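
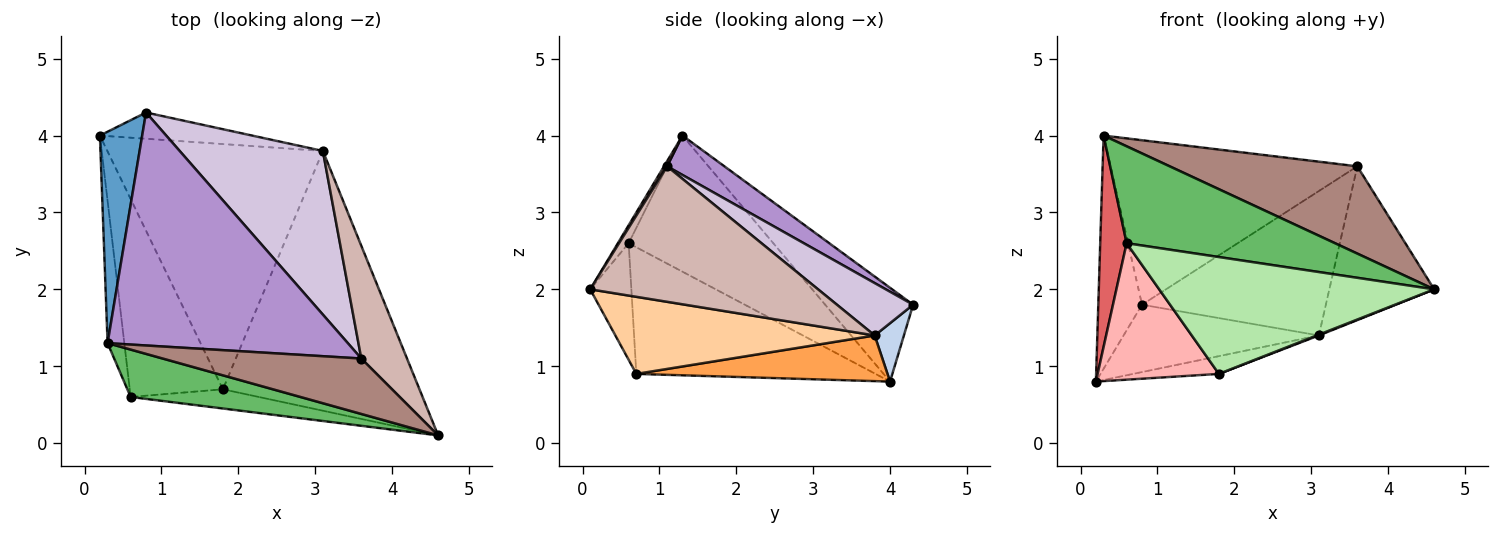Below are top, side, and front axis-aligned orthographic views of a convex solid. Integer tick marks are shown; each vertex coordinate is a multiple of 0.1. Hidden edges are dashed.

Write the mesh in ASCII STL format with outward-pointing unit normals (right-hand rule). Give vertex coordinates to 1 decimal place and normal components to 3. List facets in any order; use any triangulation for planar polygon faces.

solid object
 facet normal -0.830 0.413 0.374
  outer loop
   vertex 0.8 4.3 1.8
   vertex 0.2 4.0 0.8
   vertex 0.3 1.3 4.0
  endloop
 endfacet
 facet normal 0.138 0.923 -0.360
  outer loop
   vertex 3.1 3.8 1.4
   vertex 0.2 4.0 0.8
   vertex 0.8 4.3 1.8
  endloop
 endfacet
 facet normal 0.207 0.071 -0.976
  outer loop
   vertex 3.1 3.8 1.4
   vertex 1.8 0.7 0.9
   vertex 0.2 4.0 0.8
  endloop
 endfacet
 facet normal 0.365 -0.003 -0.931
  outer loop
   vertex 3.1 3.8 1.4
   vertex 4.6 0.1 2.0
   vertex 1.8 0.7 0.9
  endloop
 endfacet
 facet normal -0.046 -0.897 0.439
  outer loop
   vertex 0.6 0.6 2.6
   vertex 4.6 0.1 2.0
   vertex 0.3 1.3 4.0
  endloop
 endfacet
 facet normal -0.146 -0.976 -0.161
  outer loop
   vertex 0.6 0.6 2.6
   vertex 1.8 0.7 0.9
   vertex 4.6 0.1 2.0
  endloop
 endfacet
 facet normal -0.977 -0.178 -0.120
  outer loop
   vertex 0.6 0.6 2.6
   vertex 0.3 1.3 4.0
   vertex 0.2 4.0 0.8
  endloop
 endfacet
 facet normal -0.746 -0.378 -0.549
  outer loop
   vertex 0.6 0.6 2.6
   vertex 0.2 4.0 0.8
   vertex 1.8 0.7 0.9
  endloop
 endfacet
 facet normal 0.133 0.572 0.810
  outer loop
   vertex 3.6 1.1 3.6
   vertex 0.8 4.3 1.8
   vertex 0.3 1.3 4.0
  endloop
 endfacet
 facet normal 0.264 0.638 0.723
  outer loop
   vertex 3.6 1.1 3.6
   vertex 3.1 3.8 1.4
   vertex 0.8 4.3 1.8
  endloop
 endfacet
 facet normal 0.014 -0.844 0.536
  outer loop
   vertex 3.6 1.1 3.6
   vertex 0.3 1.3 4.0
   vertex 4.6 0.1 2.0
  endloop
 endfacet
 facet normal 0.869 0.400 0.293
  outer loop
   vertex 3.6 1.1 3.6
   vertex 4.6 0.1 2.0
   vertex 3.1 3.8 1.4
  endloop
 endfacet
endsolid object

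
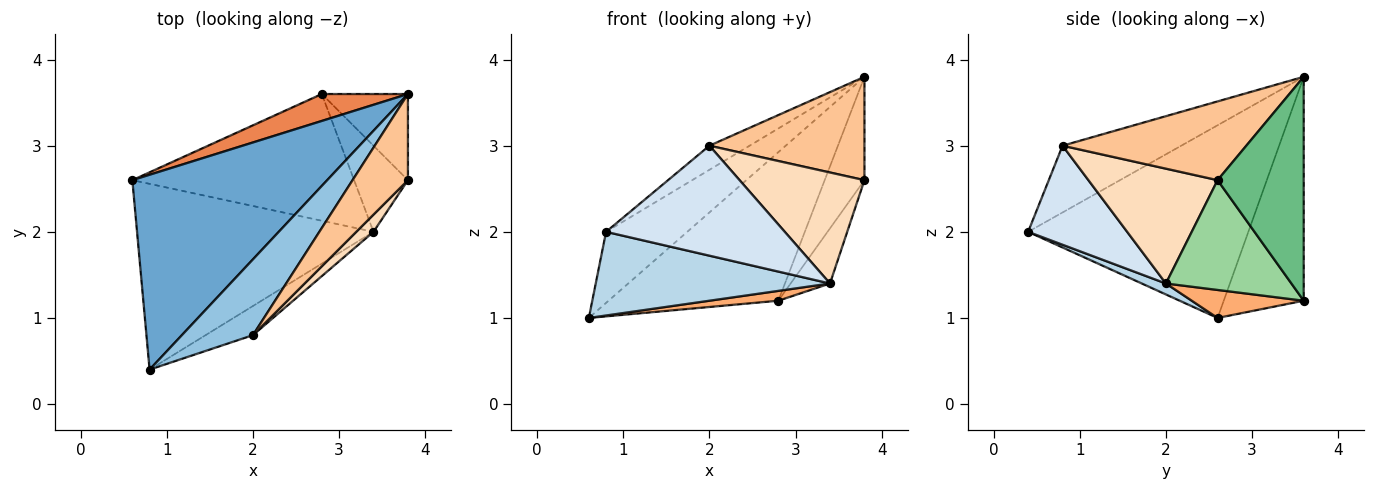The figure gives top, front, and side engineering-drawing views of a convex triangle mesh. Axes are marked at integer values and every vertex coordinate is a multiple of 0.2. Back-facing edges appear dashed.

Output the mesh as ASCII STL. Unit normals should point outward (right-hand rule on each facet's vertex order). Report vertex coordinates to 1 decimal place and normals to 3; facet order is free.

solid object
 facet normal -0.681 0.251 0.688
  outer loop
   vertex 0.8 0.4 2.0
   vertex 3.8 3.6 3.8
   vertex 0.6 2.6 1.0
  endloop
 endfacet
 facet normal -0.667 0.226 0.710
  outer loop
   vertex 2.0 0.8 3.0
   vertex 3.8 3.6 3.8
   vertex 0.8 0.4 2.0
  endloop
 endfacet
 facet normal 0.042 -0.410 -0.911
  outer loop
   vertex 3.4 2.0 1.4
   vertex 0.8 0.4 2.0
   vertex 0.6 2.6 1.0
  endloop
 endfacet
 facet normal 0.472 -0.852 -0.226
  outer loop
   vertex 3.4 2.0 1.4
   vertex 2.0 0.8 3.0
   vertex 0.8 0.4 2.0
  endloop
 endfacet
 facet normal -0.421 0.893 0.162
  outer loop
   vertex 2.8 3.6 1.2
   vertex 0.6 2.6 1.0
   vertex 3.8 3.6 3.8
  endloop
 endfacet
 facet normal 0.125 -0.077 -0.989
  outer loop
   vertex 2.8 3.6 1.2
   vertex 3.4 2.0 1.4
   vertex 0.6 2.6 1.0
  endloop
 endfacet
 facet normal 0.673 -0.568 0.473
  outer loop
   vertex 3.8 2.6 2.6
   vertex 3.8 3.6 3.8
   vertex 2.0 0.8 3.0
  endloop
 endfacet
 facet normal 0.715 -0.691 0.107
  outer loop
   vertex 3.8 2.6 2.6
   vertex 2.0 0.8 3.0
   vertex 3.4 2.0 1.4
  endloop
 endfacet
 facet normal 0.857 0.396 -0.330
  outer loop
   vertex 3.8 2.6 2.6
   vertex 2.8 3.6 1.2
   vertex 3.8 3.6 3.8
  endloop
 endfacet
 facet normal 0.864 0.271 -0.424
  outer loop
   vertex 3.8 2.6 2.6
   vertex 3.4 2.0 1.4
   vertex 2.8 3.6 1.2
  endloop
 endfacet
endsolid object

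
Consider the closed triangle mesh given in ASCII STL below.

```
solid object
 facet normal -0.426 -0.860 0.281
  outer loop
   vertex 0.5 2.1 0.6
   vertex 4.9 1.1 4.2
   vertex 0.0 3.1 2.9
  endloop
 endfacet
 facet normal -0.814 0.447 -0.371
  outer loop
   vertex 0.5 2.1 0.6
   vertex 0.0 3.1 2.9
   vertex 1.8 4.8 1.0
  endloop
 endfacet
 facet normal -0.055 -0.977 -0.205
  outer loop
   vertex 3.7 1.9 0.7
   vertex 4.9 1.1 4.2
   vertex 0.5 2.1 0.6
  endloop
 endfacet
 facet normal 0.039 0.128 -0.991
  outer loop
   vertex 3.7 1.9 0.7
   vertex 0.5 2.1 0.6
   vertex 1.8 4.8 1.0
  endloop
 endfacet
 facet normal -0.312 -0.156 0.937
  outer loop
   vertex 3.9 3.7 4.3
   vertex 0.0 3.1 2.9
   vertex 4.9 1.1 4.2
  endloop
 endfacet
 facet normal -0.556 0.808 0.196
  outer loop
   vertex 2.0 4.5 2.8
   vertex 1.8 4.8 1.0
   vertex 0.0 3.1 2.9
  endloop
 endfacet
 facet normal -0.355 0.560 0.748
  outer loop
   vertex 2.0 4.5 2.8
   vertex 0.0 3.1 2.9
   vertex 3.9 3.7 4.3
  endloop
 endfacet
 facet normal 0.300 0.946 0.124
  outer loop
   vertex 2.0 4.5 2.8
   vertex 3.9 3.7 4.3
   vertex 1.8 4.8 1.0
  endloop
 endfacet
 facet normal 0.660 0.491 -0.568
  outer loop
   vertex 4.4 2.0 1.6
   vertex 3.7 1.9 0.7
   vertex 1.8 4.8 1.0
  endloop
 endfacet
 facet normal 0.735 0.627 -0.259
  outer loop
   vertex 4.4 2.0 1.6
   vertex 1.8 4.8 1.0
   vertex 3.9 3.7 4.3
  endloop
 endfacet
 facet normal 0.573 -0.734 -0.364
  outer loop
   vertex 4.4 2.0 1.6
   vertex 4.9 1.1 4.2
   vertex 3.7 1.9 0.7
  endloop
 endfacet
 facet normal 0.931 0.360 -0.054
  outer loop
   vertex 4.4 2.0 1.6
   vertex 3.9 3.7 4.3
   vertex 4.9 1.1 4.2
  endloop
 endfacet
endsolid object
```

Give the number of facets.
12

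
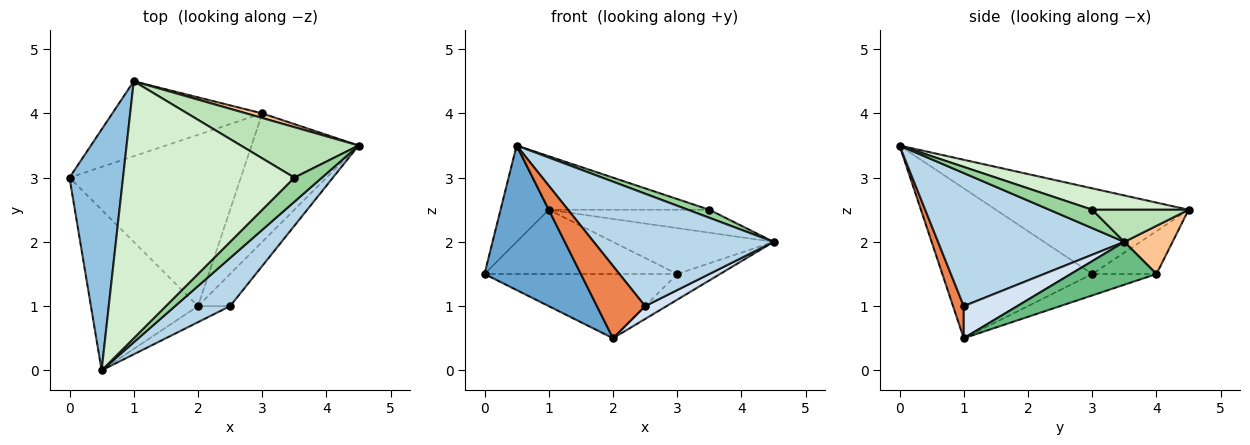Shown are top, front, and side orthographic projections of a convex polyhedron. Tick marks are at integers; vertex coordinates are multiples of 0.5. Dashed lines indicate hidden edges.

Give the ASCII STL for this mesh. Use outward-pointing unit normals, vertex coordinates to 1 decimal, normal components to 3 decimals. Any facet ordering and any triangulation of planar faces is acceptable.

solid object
 facet normal -0.721 -0.464 -0.515
  outer loop
   vertex 2.0 1.0 0.5
   vertex 0.5 0.0 3.5
   vertex 0.0 3.0 1.5
  endloop
 endfacet
 facet normal -0.830 0.207 0.518
  outer loop
   vertex 1.0 4.5 2.5
   vertex 0.0 3.0 1.5
   vertex 0.5 0.0 3.5
  endloop
 endfacet
 facet normal 0.689 -0.666 0.285
  outer loop
   vertex 2.5 1.0 1.0
   vertex 4.5 3.5 2.0
   vertex 0.5 0.0 3.5
  endloop
 endfacet
 facet normal 0.680 -0.272 -0.680
  outer loop
   vertex 2.5 1.0 1.0
   vertex 2.0 1.0 0.5
   vertex 4.5 3.5 2.0
  endloop
 endfacet
 facet normal 0.212 -0.954 -0.212
  outer loop
   vertex 2.5 1.0 1.0
   vertex 0.5 0.0 3.5
   vertex 2.0 1.0 0.5
  endloop
 endfacet
 facet normal -0.212 0.636 -0.742
  outer loop
   vertex 3.0 4.0 1.5
   vertex 0.0 3.0 1.5
   vertex 1.0 4.5 2.5
  endloop
 endfacet
 facet normal 0.286 0.953 0.095
  outer loop
   vertex 3.0 4.0 1.5
   vertex 1.0 4.5 2.5
   vertex 4.5 3.5 2.0
  endloop
 endfacet
 facet normal -0.116 0.349 -0.930
  outer loop
   vertex 3.0 4.0 1.5
   vertex 2.0 1.0 0.5
   vertex 0.0 3.0 1.5
  endloop
 endfacet
 facet normal 0.365 0.183 -0.913
  outer loop
   vertex 3.0 4.0 1.5
   vertex 4.5 3.5 2.0
   vertex 2.0 1.0 0.5
  endloop
 endfacet
 facet normal 0.535 -0.267 0.802
  outer loop
   vertex 3.5 3.0 2.5
   vertex 0.5 0.0 3.5
   vertex 4.5 3.5 2.0
  endloop
 endfacet
 facet normal 0.241 0.402 0.884
  outer loop
   vertex 3.5 3.0 2.5
   vertex 4.5 3.5 2.0
   vertex 1.0 4.5 2.5
  endloop
 endfacet
 facet normal 0.121 0.202 0.972
  outer loop
   vertex 3.5 3.0 2.5
   vertex 1.0 4.5 2.5
   vertex 0.5 0.0 3.5
  endloop
 endfacet
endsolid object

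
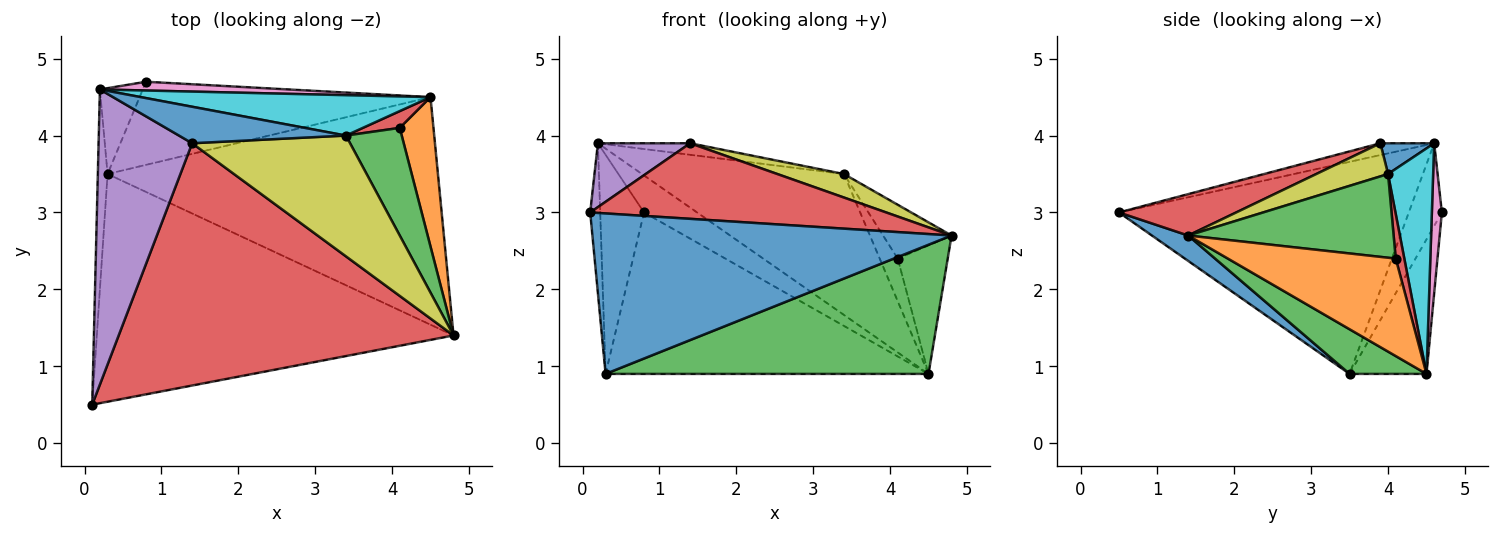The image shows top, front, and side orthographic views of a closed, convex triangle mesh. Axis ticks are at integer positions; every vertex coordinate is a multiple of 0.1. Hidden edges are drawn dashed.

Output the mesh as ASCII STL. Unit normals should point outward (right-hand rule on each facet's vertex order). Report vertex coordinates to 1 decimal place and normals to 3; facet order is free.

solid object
 facet normal 0.058 -0.575 -0.816
  outer loop
   vertex 0.3 3.5 0.9
   vertex 4.8 1.4 2.7
   vertex 0.1 0.5 3.0
  endloop
 endfacet
 facet normal -0.998 0.034 -0.046
  outer loop
   vertex 0.3 3.5 0.9
   vertex 0.1 0.5 3.0
   vertex 0.2 4.6 3.9
  endloop
 endfacet
 facet normal 0.117 -0.490 -0.864
  outer loop
   vertex 4.5 4.5 0.9
   vertex 4.8 1.4 2.7
   vertex 0.3 3.5 0.9
  endloop
 endfacet
 facet normal 0.117 -0.296 0.948
  outer loop
   vertex 1.4 3.9 3.9
   vertex 0.1 0.5 3.0
   vertex 4.8 1.4 2.7
  endloop
 endfacet
 facet normal -0.122 -0.210 0.970
  outer loop
   vertex 1.4 3.9 3.9
   vertex 0.2 4.6 3.9
   vertex 0.1 0.5 3.0
  endloop
 endfacet
 facet normal -0.575 0.762 -0.299
  outer loop
   vertex 0.8 4.7 3.0
   vertex 0.3 3.5 0.9
   vertex 0.2 4.6 3.9
  endloop
 endfacet
 facet normal 0.180 0.957 0.227
  outer loop
   vertex 0.8 4.7 3.0
   vertex 0.2 4.6 3.9
   vertex 4.5 4.5 0.9
  endloop
 endfacet
 facet normal -0.207 0.870 -0.448
  outer loop
   vertex 0.8 4.7 3.0
   vertex 4.5 4.5 0.9
   vertex 0.3 3.5 0.9
  endloop
 endfacet
 facet normal 0.202 -0.187 0.961
  outer loop
   vertex 3.4 4.0 3.5
   vertex 1.4 3.9 3.9
   vertex 4.8 1.4 2.7
  endloop
 endfacet
 facet normal 0.210 0.940 0.270
  outer loop
   vertex 3.4 4.0 3.5
   vertex 4.5 4.5 0.9
   vertex 0.2 4.6 3.9
  endloop
 endfacet
 facet normal 0.173 0.297 0.939
  outer loop
   vertex 3.4 4.0 3.5
   vertex 0.2 4.6 3.9
   vertex 1.4 3.9 3.9
  endloop
 endfacet
 facet normal 0.910 0.271 0.315
  outer loop
   vertex 4.1 4.1 2.4
   vertex 4.8 1.4 2.7
   vertex 4.5 4.5 0.9
  endloop
 endfacet
 facet normal 0.802 0.267 0.535
  outer loop
   vertex 4.1 4.1 2.4
   vertex 3.4 4.0 3.5
   vertex 4.8 1.4 2.7
  endloop
 endfacet
 facet normal 0.405 0.851 0.335
  outer loop
   vertex 4.1 4.1 2.4
   vertex 4.5 4.5 0.9
   vertex 3.4 4.0 3.5
  endloop
 endfacet
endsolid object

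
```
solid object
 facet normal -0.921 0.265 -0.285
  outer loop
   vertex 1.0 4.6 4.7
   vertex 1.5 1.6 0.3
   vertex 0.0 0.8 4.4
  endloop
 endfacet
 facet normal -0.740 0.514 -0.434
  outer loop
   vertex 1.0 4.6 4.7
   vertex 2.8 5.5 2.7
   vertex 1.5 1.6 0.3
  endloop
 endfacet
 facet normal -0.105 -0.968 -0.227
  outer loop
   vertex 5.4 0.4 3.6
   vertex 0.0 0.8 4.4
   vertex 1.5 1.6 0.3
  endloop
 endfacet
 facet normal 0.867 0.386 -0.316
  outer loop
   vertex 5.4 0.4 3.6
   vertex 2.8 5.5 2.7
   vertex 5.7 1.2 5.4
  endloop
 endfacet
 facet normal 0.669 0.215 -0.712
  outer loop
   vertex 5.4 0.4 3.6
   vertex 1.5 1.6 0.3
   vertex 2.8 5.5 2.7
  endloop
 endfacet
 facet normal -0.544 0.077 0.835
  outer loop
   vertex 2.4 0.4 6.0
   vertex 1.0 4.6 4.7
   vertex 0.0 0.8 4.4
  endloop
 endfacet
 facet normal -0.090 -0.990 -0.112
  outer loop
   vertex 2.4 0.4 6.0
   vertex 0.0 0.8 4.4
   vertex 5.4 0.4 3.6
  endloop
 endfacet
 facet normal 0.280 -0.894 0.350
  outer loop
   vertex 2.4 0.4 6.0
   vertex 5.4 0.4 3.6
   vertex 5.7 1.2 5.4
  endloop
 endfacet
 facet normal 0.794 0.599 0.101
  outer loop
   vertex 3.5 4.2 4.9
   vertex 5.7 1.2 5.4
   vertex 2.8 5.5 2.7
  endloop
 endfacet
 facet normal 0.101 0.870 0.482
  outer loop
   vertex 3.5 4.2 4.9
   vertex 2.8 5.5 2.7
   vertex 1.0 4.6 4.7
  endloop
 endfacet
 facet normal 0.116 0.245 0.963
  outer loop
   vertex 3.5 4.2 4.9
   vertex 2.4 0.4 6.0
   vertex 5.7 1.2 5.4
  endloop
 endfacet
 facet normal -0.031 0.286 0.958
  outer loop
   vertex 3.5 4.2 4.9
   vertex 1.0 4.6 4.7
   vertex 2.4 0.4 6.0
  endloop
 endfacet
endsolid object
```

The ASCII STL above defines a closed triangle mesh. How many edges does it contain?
18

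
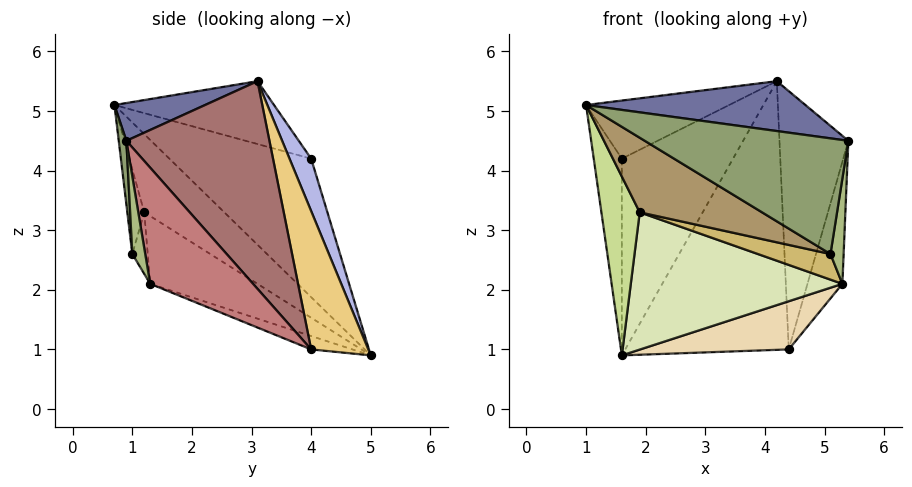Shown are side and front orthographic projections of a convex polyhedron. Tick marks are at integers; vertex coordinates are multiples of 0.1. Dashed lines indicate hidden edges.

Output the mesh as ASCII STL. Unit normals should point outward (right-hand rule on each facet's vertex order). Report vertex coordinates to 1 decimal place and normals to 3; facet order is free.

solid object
 facet normal 0.142 -0.344 0.928
  outer loop
   vertex 4.2 3.1 5.5
   vertex 1.0 0.7 5.1
   vertex 5.4 0.9 4.5
  endloop
 endfacet
 facet normal -0.979 0.194 0.059
  outer loop
   vertex 1.6 4.0 4.2
   vertex 1.6 5.0 0.9
   vertex 1.0 0.7 5.1
  endloop
 endfacet
 facet normal -0.340 0.304 0.890
  outer loop
   vertex 1.6 4.0 4.2
   vertex 1.0 0.7 5.1
   vertex 4.2 3.1 5.5
  endloop
 endfacet
 facet normal 0.183 0.941 0.285
  outer loop
   vertex 1.6 4.0 4.2
   vertex 4.2 3.1 5.5
   vertex 1.6 5.0 0.9
  endloop
 endfacet
 facet normal 0.037 -0.998 -0.058
  outer loop
   vertex 5.1 1.0 2.6
   vertex 5.4 0.9 4.5
   vertex 1.0 0.7 5.1
  endloop
 endfacet
 facet normal 0.693 -0.706 -0.147
  outer loop
   vertex 5.1 1.0 2.6
   vertex 5.3 1.3 2.1
   vertex 5.4 0.9 4.5
  endloop
 endfacet
 facet normal -0.783 -0.375 -0.496
  outer loop
   vertex 1.9 1.2 3.3
   vertex 1.0 0.7 5.1
   vertex 1.6 5.0 0.9
  endloop
 endfacet
 facet normal -0.268 -0.529 -0.805
  outer loop
   vertex 1.9 1.2 3.3
   vertex 1.6 5.0 0.9
   vertex 5.3 1.3 2.1
  endloop
 endfacet
 facet normal -0.130 -0.937 -0.325
  outer loop
   vertex 1.9 1.2 3.3
   vertex 5.1 1.0 2.6
   vertex 1.0 0.7 5.1
  endloop
 endfacet
 facet normal -0.173 -0.813 -0.557
  outer loop
   vertex 1.9 1.2 3.3
   vertex 5.3 1.3 2.1
   vertex 5.1 1.0 2.6
  endloop
 endfacet
 facet normal 0.323 0.925 0.199
  outer loop
   vertex 4.4 4.0 1.0
   vertex 1.6 5.0 0.9
   vertex 4.2 3.1 5.5
  endloop
 endfacet
 facet normal -0.113 -0.407 -0.906
  outer loop
   vertex 4.4 4.0 1.0
   vertex 5.3 1.3 2.1
   vertex 1.6 5.0 0.9
  endloop
 endfacet
 facet normal 0.894 0.430 0.126
  outer loop
   vertex 4.4 4.0 1.0
   vertex 4.2 3.1 5.5
   vertex 5.4 0.9 4.5
  endloop
 endfacet
 facet normal 0.947 0.321 0.014
  outer loop
   vertex 4.4 4.0 1.0
   vertex 5.4 0.9 4.5
   vertex 5.3 1.3 2.1
  endloop
 endfacet
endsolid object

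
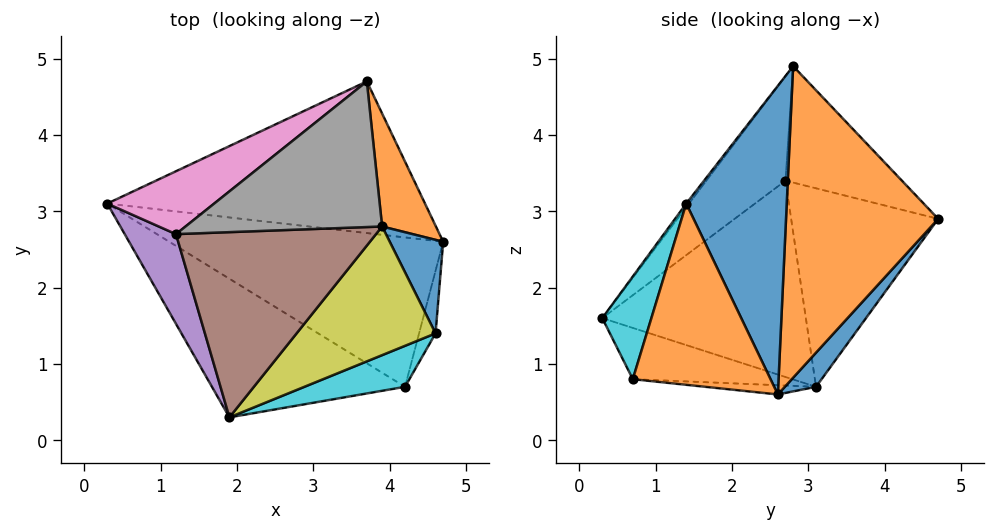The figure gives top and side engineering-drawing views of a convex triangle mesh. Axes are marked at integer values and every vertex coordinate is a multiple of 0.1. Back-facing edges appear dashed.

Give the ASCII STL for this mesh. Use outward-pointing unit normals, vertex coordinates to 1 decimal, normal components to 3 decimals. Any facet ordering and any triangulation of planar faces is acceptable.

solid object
 facet normal 0.071 0.752 -0.656
  outer loop
   vertex 3.7 4.7 2.9
   vertex 4.7 2.6 0.6
   vertex 0.3 3.1 0.7
  endloop
 endfacet
 facet normal 0.948 0.272 0.164
  outer loop
   vertex 3.7 4.7 2.9
   vertex 3.9 2.8 4.9
   vertex 4.7 2.6 0.6
  endloop
 endfacet
 facet normal -0.034 -0.096 -0.995
  outer loop
   vertex 4.2 0.7 0.8
   vertex 0.3 3.1 0.7
   vertex 4.7 2.6 0.6
  endloop
 endfacet
 facet normal -0.233 -0.416 -0.879
  outer loop
   vertex 4.2 0.7 0.8
   vertex 1.9 0.3 1.6
   vertex 0.3 3.1 0.7
  endloop
 endfacet
 facet normal -0.875 -0.427 0.228
  outer loop
   vertex 1.2 2.7 3.4
   vertex 0.3 3.1 0.7
   vertex 1.9 0.3 1.6
  endloop
 endfacet
 facet normal -0.361 -0.625 0.692
  outer loop
   vertex 1.2 2.7 3.4
   vertex 1.9 0.3 1.6
   vertex 3.9 2.8 4.9
  endloop
 endfacet
 facet normal -0.558 0.773 0.301
  outer loop
   vertex 1.2 2.7 3.4
   vertex 3.7 4.7 2.9
   vertex 0.3 3.1 0.7
  endloop
 endfacet
 facet normal -0.388 0.649 0.655
  outer loop
   vertex 1.2 2.7 3.4
   vertex 3.9 2.8 4.9
   vertex 3.7 4.7 2.9
  endloop
 endfacet
 facet normal -0.016 -0.792 0.610
  outer loop
   vertex 4.6 1.4 3.1
   vertex 3.9 2.8 4.9
   vertex 1.9 0.3 1.6
  endloop
 endfacet
 facet normal 0.247 -0.938 0.242
  outer loop
   vertex 4.6 1.4 3.1
   vertex 1.9 0.3 1.6
   vertex 4.2 0.7 0.8
  endloop
 endfacet
 facet normal 0.950 0.264 0.165
  outer loop
   vertex 4.6 1.4 3.1
   vertex 4.7 2.6 0.6
   vertex 3.9 2.8 4.9
  endloop
 endfacet
 facet normal 0.961 -0.262 -0.087
  outer loop
   vertex 4.6 1.4 3.1
   vertex 4.2 0.7 0.8
   vertex 4.7 2.6 0.6
  endloop
 endfacet
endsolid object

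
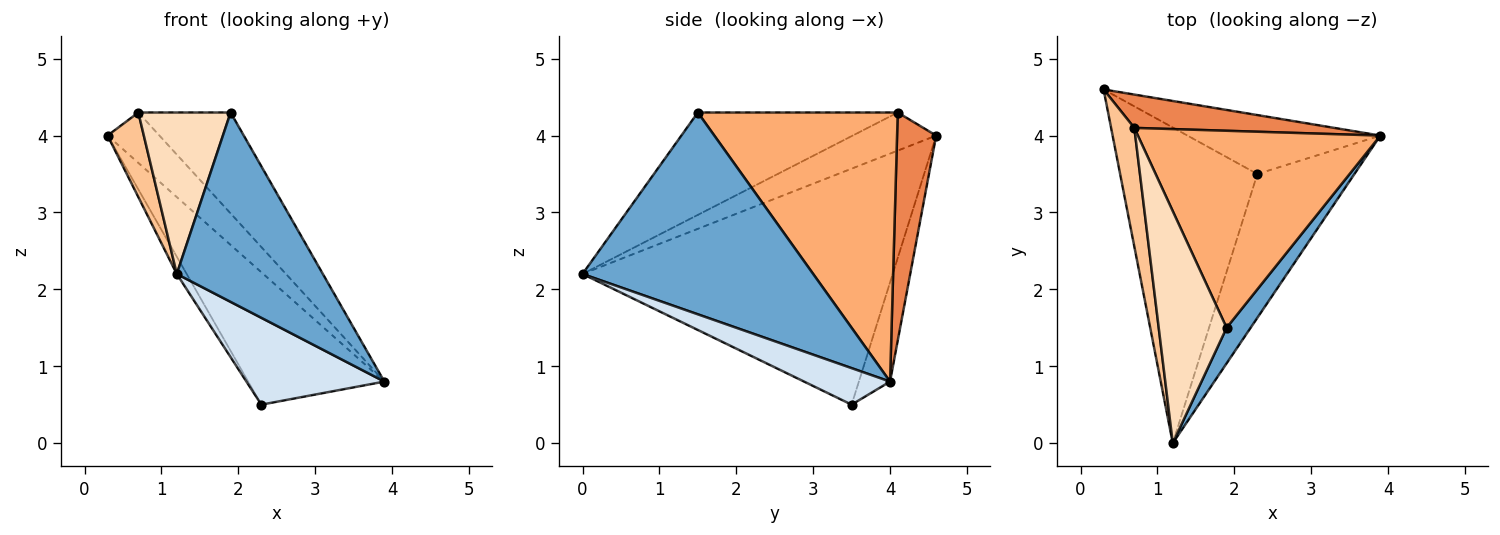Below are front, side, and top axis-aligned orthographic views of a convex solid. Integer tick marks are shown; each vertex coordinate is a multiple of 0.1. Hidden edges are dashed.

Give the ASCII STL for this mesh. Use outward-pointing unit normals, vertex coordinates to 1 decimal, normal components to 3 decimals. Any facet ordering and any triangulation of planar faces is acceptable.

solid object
 facet normal 0.841 -0.532 0.100
  outer loop
   vertex 1.9 1.5 4.3
   vertex 1.2 0.0 2.2
   vertex 3.9 4.0 0.8
  endloop
 endfacet
 facet normal -0.205 0.894 -0.398
  outer loop
   vertex 2.3 3.5 0.5
   vertex 0.3 4.6 4.0
   vertex 3.9 4.0 0.8
  endloop
 endfacet
 facet normal -0.864 0.028 -0.502
  outer loop
   vertex 2.3 3.5 0.5
   vertex 1.2 0.0 2.2
   vertex 0.3 4.6 4.0
  endloop
 endfacet
 facet normal 0.307 -0.492 -0.815
  outer loop
   vertex 2.3 3.5 0.5
   vertex 3.9 4.0 0.8
   vertex 1.2 0.0 2.2
  endloop
 endfacet
 facet normal 0.533 0.706 0.467
  outer loop
   vertex 0.7 4.1 4.3
   vertex 3.9 4.0 0.8
   vertex 0.3 4.6 4.0
  endloop
 endfacet
 facet normal 0.703 0.324 0.633
  outer loop
   vertex 0.7 4.1 4.3
   vertex 1.9 1.5 4.3
   vertex 3.9 4.0 0.8
  endloop
 endfacet
 facet normal -0.801 -0.348 0.488
  outer loop
   vertex 0.7 4.1 4.3
   vertex 0.3 4.6 4.0
   vertex 1.2 0.0 2.2
  endloop
 endfacet
 facet normal -0.778 -0.359 0.516
  outer loop
   vertex 0.7 4.1 4.3
   vertex 1.2 0.0 2.2
   vertex 1.9 1.5 4.3
  endloop
 endfacet
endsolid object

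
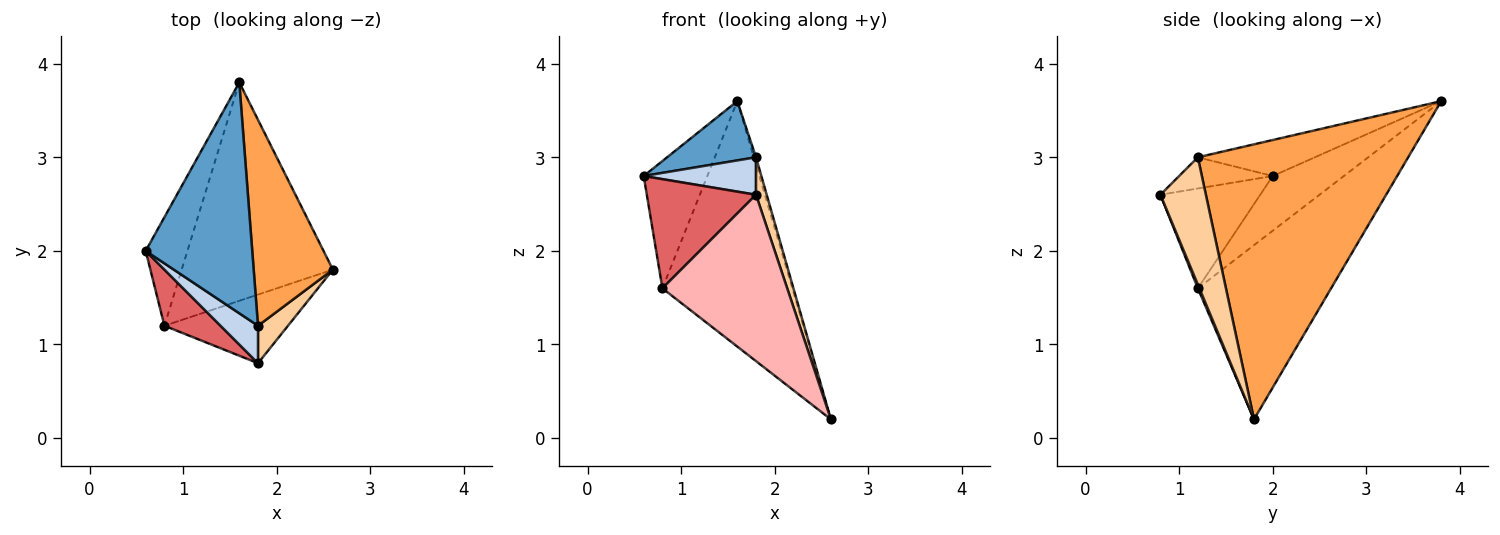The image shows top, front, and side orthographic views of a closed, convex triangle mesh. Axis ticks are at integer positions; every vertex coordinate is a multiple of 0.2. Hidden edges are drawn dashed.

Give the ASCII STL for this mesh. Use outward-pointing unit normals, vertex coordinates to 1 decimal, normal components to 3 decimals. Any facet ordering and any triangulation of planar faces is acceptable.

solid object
 facet normal -0.311 -0.236 0.921
  outer loop
   vertex 1.8 1.2 3.0
   vertex 1.6 3.8 3.6
   vertex 0.6 2.0 2.8
  endloop
 endfacet
 facet normal -0.508 -0.609 0.609
  outer loop
   vertex 1.8 1.2 3.0
   vertex 0.6 2.0 2.8
   vertex 1.8 0.8 2.6
  endloop
 endfacet
 facet normal 0.961 0.010 0.277
  outer loop
   vertex 1.8 1.2 3.0
   vertex 2.6 1.8 0.2
   vertex 1.6 3.8 3.6
  endloop
 endfacet
 facet normal 0.949 -0.223 0.223
  outer loop
   vertex 1.8 1.2 3.0
   vertex 1.8 0.8 2.6
   vertex 2.6 1.8 0.2
  endloop
 endfacet
 facet normal -0.648 0.580 -0.494
  outer loop
   vertex 0.8 1.2 1.6
   vertex 0.6 2.0 2.8
   vertex 1.6 3.8 3.6
  endloop
 endfacet
 facet normal -0.608 0.593 -0.528
  outer loop
   vertex 0.8 1.2 1.6
   vertex 1.6 3.8 3.6
   vertex 2.6 1.8 0.2
  endloop
 endfacet
 facet normal -0.631 -0.690 0.355
  outer loop
   vertex 0.8 1.2 1.6
   vertex 1.8 0.8 2.6
   vertex 0.6 2.0 2.8
  endloop
 endfacet
 facet normal 0.012 -0.924 -0.381
  outer loop
   vertex 0.8 1.2 1.6
   vertex 2.6 1.8 0.2
   vertex 1.8 0.8 2.6
  endloop
 endfacet
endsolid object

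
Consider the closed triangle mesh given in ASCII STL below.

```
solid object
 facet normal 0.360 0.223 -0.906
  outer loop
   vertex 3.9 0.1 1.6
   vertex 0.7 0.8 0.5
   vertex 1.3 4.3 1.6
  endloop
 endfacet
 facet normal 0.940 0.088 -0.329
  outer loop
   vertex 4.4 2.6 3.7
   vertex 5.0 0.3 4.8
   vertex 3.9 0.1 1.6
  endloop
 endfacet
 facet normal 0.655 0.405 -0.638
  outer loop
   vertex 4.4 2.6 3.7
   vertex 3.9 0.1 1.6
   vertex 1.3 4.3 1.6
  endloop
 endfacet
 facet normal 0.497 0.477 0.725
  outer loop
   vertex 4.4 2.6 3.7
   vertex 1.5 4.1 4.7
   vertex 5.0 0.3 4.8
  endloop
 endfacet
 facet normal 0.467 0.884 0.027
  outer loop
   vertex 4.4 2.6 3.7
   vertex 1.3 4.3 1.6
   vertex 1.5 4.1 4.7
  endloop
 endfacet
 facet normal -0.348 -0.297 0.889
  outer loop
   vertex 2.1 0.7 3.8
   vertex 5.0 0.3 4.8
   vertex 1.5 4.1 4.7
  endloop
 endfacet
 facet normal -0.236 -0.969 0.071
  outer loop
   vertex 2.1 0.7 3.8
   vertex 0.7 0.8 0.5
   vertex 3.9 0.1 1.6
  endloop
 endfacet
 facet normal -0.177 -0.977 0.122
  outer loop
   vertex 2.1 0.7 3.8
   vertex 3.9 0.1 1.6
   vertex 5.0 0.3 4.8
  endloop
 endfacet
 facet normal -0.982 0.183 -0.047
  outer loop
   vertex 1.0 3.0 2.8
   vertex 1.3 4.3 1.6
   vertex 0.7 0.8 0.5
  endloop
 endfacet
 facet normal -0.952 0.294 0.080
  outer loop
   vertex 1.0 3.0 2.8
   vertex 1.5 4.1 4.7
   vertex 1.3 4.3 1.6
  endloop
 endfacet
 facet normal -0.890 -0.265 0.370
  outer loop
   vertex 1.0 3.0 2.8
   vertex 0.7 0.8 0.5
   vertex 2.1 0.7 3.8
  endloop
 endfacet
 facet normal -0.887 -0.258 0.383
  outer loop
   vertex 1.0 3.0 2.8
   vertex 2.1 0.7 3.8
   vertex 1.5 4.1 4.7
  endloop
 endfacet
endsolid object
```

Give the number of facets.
12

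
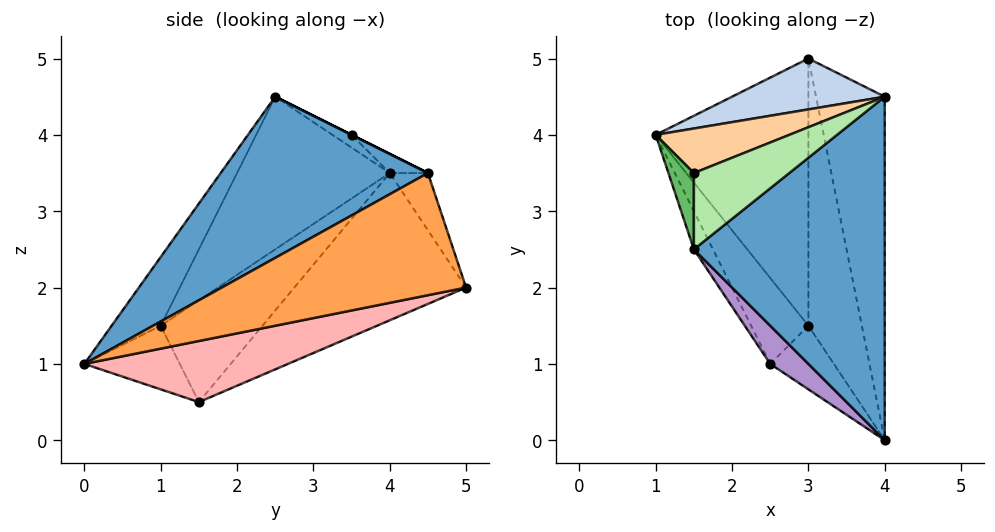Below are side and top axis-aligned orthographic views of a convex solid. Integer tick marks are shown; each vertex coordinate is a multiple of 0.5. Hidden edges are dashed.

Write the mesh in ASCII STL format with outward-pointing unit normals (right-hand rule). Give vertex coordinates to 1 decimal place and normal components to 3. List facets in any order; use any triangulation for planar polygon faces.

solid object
 facet normal 0.594 -0.391 0.703
  outer loop
   vertex 1.5 2.5 4.5
   vertex 4.0 0.0 1.0
   vertex 4.0 4.5 3.5
  endloop
 endfacet
 facet normal -0.151 0.903 0.402
  outer loop
   vertex 3.0 5.0 2.0
   vertex 1.0 4.0 3.5
   vertex 4.0 4.5 3.5
  endloop
 endfacet
 facet normal 0.841 0.263 -0.473
  outer loop
   vertex 3.0 5.0 2.0
   vertex 4.0 4.5 3.5
   vertex 4.0 0.0 1.0
  endloop
 endfacet
 facet normal -0.108 0.647 0.755
  outer loop
   vertex 1.5 3.5 4.0
   vertex 4.0 4.5 3.5
   vertex 1.0 4.0 3.5
  endloop
 endfacet
 facet normal -0.408 0.408 0.816
  outer loop
   vertex 1.5 3.5 4.0
   vertex 1.0 4.0 3.5
   vertex 1.5 2.5 4.5
  endloop
 endfacet
 facet normal 0.000 0.447 0.894
  outer loop
   vertex 1.5 3.5 4.0
   vertex 1.5 2.5 4.5
   vertex 4.0 4.5 3.5
  endloop
 endfacet
 facet normal -0.663 0.295 -0.688
  outer loop
   vertex 3.0 1.5 0.5
   vertex 1.0 4.0 3.5
   vertex 3.0 5.0 2.0
  endloop
 endfacet
 facet normal 0.724 0.272 -0.634
  outer loop
   vertex 3.0 1.5 0.5
   vertex 3.0 5.0 2.0
   vertex 4.0 0.0 1.0
  endloop
 endfacet
 facet normal -0.473 -0.841 0.263
  outer loop
   vertex 2.5 1.0 1.5
   vertex 4.0 0.0 1.0
   vertex 1.5 2.5 4.5
  endloop
 endfacet
 facet normal -0.577 -0.577 -0.577
  outer loop
   vertex 2.5 1.0 1.5
   vertex 3.0 1.5 0.5
   vertex 4.0 0.0 1.0
  endloop
 endfacet
 facet normal -0.917 -0.382 -0.115
  outer loop
   vertex 2.5 1.0 1.5
   vertex 1.5 2.5 4.5
   vertex 1.0 4.0 3.5
  endloop
 endfacet
 facet normal -0.866 -0.108 -0.487
  outer loop
   vertex 2.5 1.0 1.5
   vertex 1.0 4.0 3.5
   vertex 3.0 1.5 0.5
  endloop
 endfacet
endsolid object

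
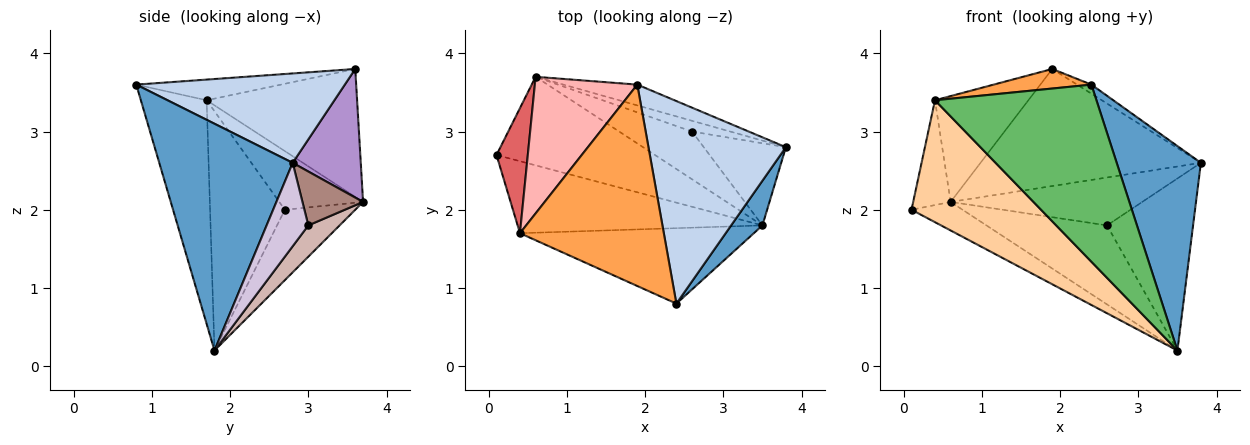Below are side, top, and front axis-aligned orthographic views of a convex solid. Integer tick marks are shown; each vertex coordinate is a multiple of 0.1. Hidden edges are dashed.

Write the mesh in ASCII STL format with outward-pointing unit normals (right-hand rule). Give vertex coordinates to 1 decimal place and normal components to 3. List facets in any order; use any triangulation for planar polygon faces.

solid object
 facet normal 0.840 -0.530 0.116
  outer loop
   vertex 3.5 1.8 0.2
   vertex 3.8 2.8 2.6
   vertex 2.4 0.8 3.6
  endloop
 endfacet
 facet normal 0.545 0.037 0.838
  outer loop
   vertex 1.9 3.6 3.8
   vertex 2.4 0.8 3.6
   vertex 3.8 2.8 2.6
  endloop
 endfacet
 facet normal -0.142 -0.096 0.985
  outer loop
   vertex 0.4 1.7 3.4
   vertex 2.4 0.8 3.6
   vertex 1.9 3.6 3.8
  endloop
 endfacet
 facet normal -0.445 -0.771 -0.455
  outer loop
   vertex 0.4 1.7 3.4
   vertex 0.1 2.7 2.0
   vertex 3.5 1.8 0.2
  endloop
 endfacet
 facet normal -0.351 -0.861 -0.367
  outer loop
   vertex 0.4 1.7 3.4
   vertex 3.5 1.8 0.2
   vertex 2.4 0.8 3.6
  endloop
 endfacet
 facet normal -0.389 0.282 -0.877
  outer loop
   vertex 0.6 3.7 2.1
   vertex 3.5 1.8 0.2
   vertex 0.1 2.7 2.0
  endloop
 endfacet
 facet normal -0.821 0.367 0.438
  outer loop
   vertex 0.6 3.7 2.1
   vertex 0.1 2.7 2.0
   vertex 0.4 1.7 3.4
  endloop
 endfacet
 facet normal -0.702 0.436 0.563
  outer loop
   vertex 0.6 3.7 2.1
   vertex 0.4 1.7 3.4
   vertex 1.9 3.6 3.8
  endloop
 endfacet
 facet normal 0.291 0.942 -0.167
  outer loop
   vertex 0.6 3.7 2.1
   vertex 1.9 3.6 3.8
   vertex 3.8 2.8 2.6
  endloop
 endfacet
 facet normal 0.401 0.827 -0.395
  outer loop
   vertex 2.6 3.0 1.8
   vertex 3.8 2.8 2.6
   vertex 3.5 1.8 0.2
  endloop
 endfacet
 facet normal 0.295 0.932 -0.209
  outer loop
   vertex 2.6 3.0 1.8
   vertex 0.6 3.7 2.1
   vertex 3.8 2.8 2.6
  endloop
 endfacet
 facet normal 0.217 0.836 -0.505
  outer loop
   vertex 2.6 3.0 1.8
   vertex 3.5 1.8 0.2
   vertex 0.6 3.7 2.1
  endloop
 endfacet
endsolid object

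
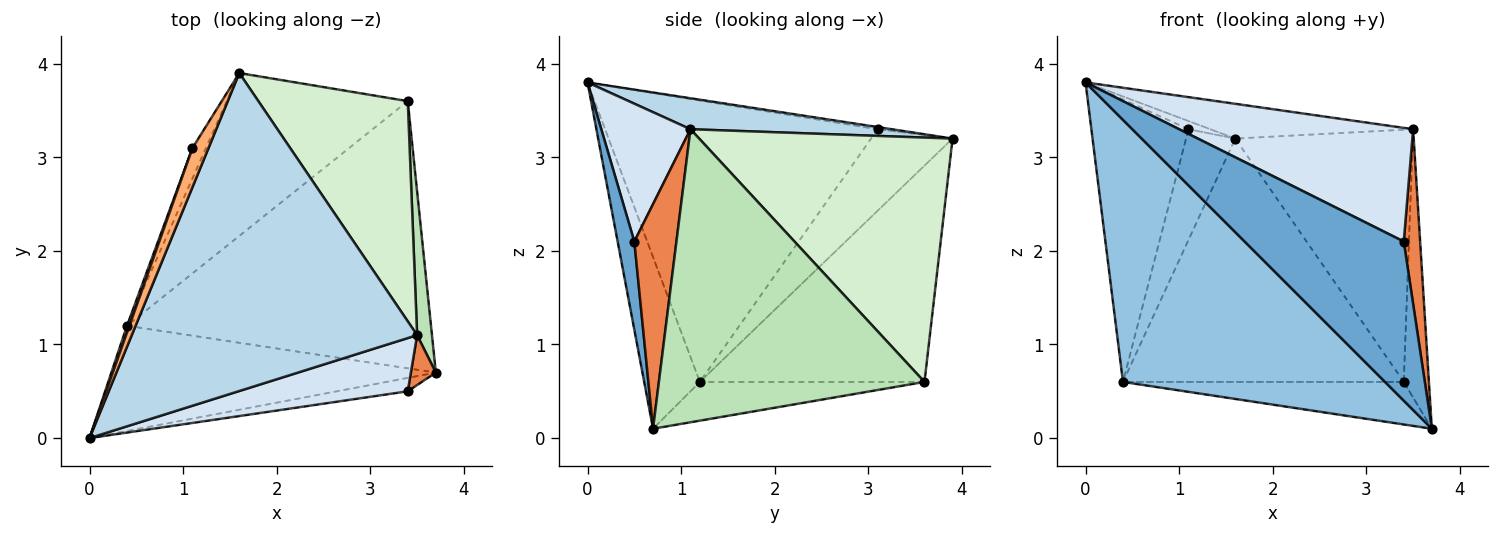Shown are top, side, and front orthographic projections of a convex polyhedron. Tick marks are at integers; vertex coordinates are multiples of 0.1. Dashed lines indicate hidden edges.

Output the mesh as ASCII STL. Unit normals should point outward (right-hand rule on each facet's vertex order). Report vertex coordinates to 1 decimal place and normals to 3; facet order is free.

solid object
 facet normal 0.104 -0.991 -0.084
  outer loop
   vertex 3.4 0.5 2.1
   vertex 0.0 0.0 3.8
   vertex 3.7 0.7 0.1
  endloop
 endfacet
 facet normal -0.193 -0.910 -0.366
  outer loop
   vertex 0.4 1.2 0.6
   vertex 3.7 0.7 0.1
   vertex 0.0 0.0 3.8
  endloop
 endfacet
 facet normal 0.107 0.108 0.988
  outer loop
   vertex 3.5 1.1 3.3
   vertex 1.6 3.9 3.2
   vertex 0.0 0.0 3.8
  endloop
 endfacet
 facet normal 0.326 -0.856 0.401
  outer loop
   vertex 3.5 1.1 3.3
   vertex 0.0 0.0 3.8
   vertex 3.4 0.5 2.1
  endloop
 endfacet
 facet normal 0.927 -0.361 0.103
  outer loop
   vertex 3.5 1.1 3.3
   vertex 3.4 0.5 2.1
   vertex 3.7 0.7 0.1
  endloop
 endfacet
 facet normal -0.130 0.203 0.971
  outer loop
   vertex 1.1 3.1 3.3
   vertex 0.0 0.0 3.8
   vertex 1.6 3.9 3.2
  endloop
 endfacet
 facet normal -0.942 0.336 0.008
  outer loop
   vertex 1.1 3.1 3.3
   vertex 0.4 1.2 0.6
   vertex 0.0 0.0 3.8
  endloop
 endfacet
 facet normal -0.847 0.512 -0.141
  outer loop
   vertex 1.1 3.1 3.3
   vertex 1.6 3.9 3.2
   vertex 0.4 1.2 0.6
  endloop
 endfacet
 facet normal -0.125 0.156 -0.980
  outer loop
   vertex 3.4 3.6 0.6
   vertex 3.7 0.7 0.1
   vertex 0.4 1.2 0.6
  endloop
 endfacet
 facet normal -0.554 0.692 -0.463
  outer loop
   vertex 3.4 3.6 0.6
   vertex 0.4 1.2 0.6
   vertex 1.6 3.9 3.2
  endloop
 endfacet
 facet normal 0.994 0.094 0.050
  outer loop
   vertex 3.4 3.6 0.6
   vertex 3.5 1.1 3.3
   vertex 3.7 0.7 0.1
  endloop
 endfacet
 facet normal 0.732 0.513 0.448
  outer loop
   vertex 3.4 3.6 0.6
   vertex 1.6 3.9 3.2
   vertex 3.5 1.1 3.3
  endloop
 endfacet
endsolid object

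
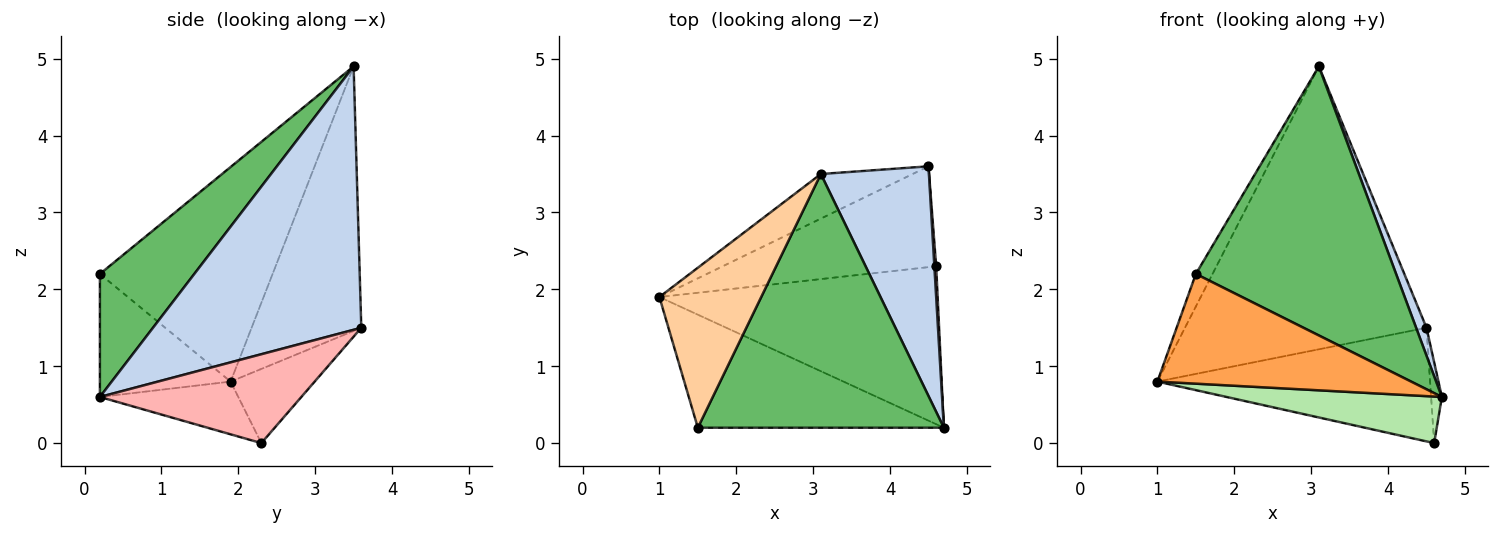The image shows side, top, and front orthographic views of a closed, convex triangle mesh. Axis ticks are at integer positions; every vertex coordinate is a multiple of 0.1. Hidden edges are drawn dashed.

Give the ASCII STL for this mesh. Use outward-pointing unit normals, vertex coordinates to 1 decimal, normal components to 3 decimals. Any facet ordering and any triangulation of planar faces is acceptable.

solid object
 facet normal -0.409 0.901 -0.142
  outer loop
   vertex 3.1 3.5 4.9
   vertex 4.5 3.6 1.5
   vertex 1.0 1.9 0.8
  endloop
 endfacet
 facet normal 0.924 -0.046 0.379
  outer loop
   vertex 3.1 3.5 4.9
   vertex 4.7 0.2 0.6
   vertex 4.5 3.6 1.5
  endloop
 endfacet
 facet normal -0.338 -0.656 -0.675
  outer loop
   vertex 1.5 0.2 2.2
   vertex 1.0 1.9 0.8
   vertex 4.7 0.2 0.6
  endloop
 endfacet
 facet normal -0.900 0.087 0.427
  outer loop
   vertex 1.5 0.2 2.2
   vertex 3.1 3.5 4.9
   vertex 1.0 1.9 0.8
  endloop
 endfacet
 facet normal 0.324 -0.688 0.649
  outer loop
   vertex 1.5 0.2 2.2
   vertex 4.7 0.2 0.6
   vertex 3.1 3.5 4.9
  endloop
 endfacet
 facet normal -0.179 -0.278 -0.944
  outer loop
   vertex 4.6 2.3 0.0
   vertex 4.7 0.2 0.6
   vertex 1.0 1.9 0.8
  endloop
 endfacet
 facet normal -0.225 0.729 -0.647
  outer loop
   vertex 4.6 2.3 0.0
   vertex 1.0 1.9 0.8
   vertex 4.5 3.6 1.5
  endloop
 endfacet
 facet normal 0.998 0.053 0.020
  outer loop
   vertex 4.6 2.3 0.0
   vertex 4.5 3.6 1.5
   vertex 4.7 0.2 0.6
  endloop
 endfacet
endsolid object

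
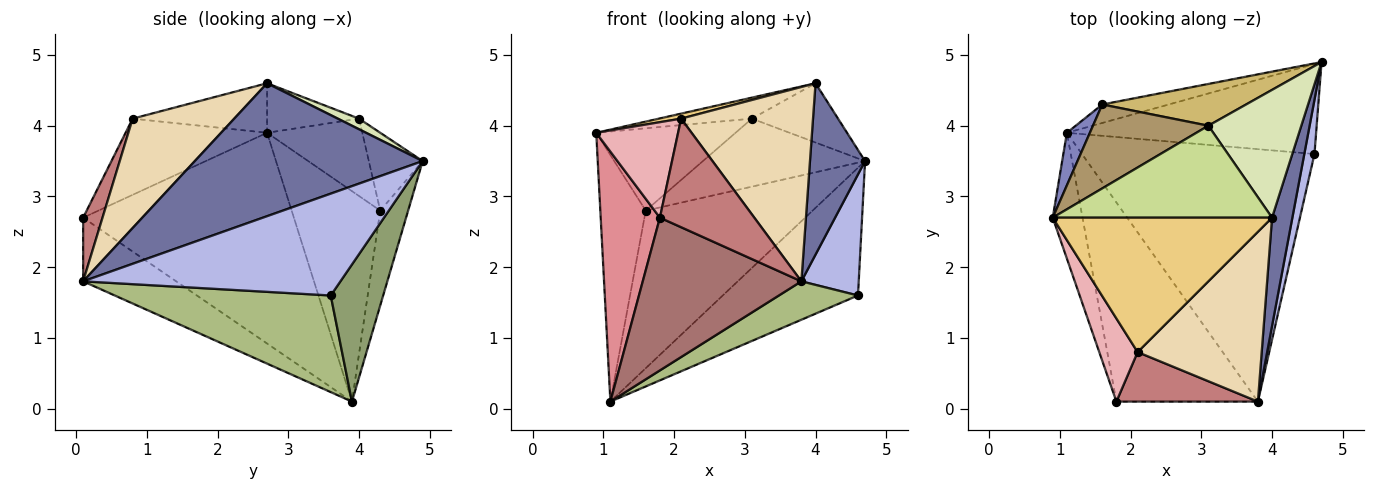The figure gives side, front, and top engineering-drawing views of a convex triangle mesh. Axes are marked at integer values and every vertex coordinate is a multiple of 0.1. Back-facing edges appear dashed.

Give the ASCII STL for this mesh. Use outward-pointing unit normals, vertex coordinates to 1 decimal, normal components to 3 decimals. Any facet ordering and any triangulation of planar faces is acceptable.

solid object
 facet normal 0.961 -0.232 0.147
  outer loop
   vertex 4.0 2.7 4.6
   vertex 3.8 0.1 1.8
   vertex 4.7 4.9 3.5
  endloop
 endfacet
 facet normal -0.886 0.454 0.097
  outer loop
   vertex 1.6 4.3 2.8
   vertex 1.1 3.9 0.1
   vertex 0.9 2.7 3.9
  endloop
 endfacet
 facet normal -0.164 0.980 -0.115
  outer loop
   vertex 1.6 4.3 2.8
   vertex 4.7 4.9 3.5
   vertex 1.1 3.9 0.1
  endloop
 endfacet
 facet normal 0.971 -0.217 0.097
  outer loop
   vertex 4.6 3.6 1.6
   vertex 4.7 4.9 3.5
   vertex 3.8 0.1 1.8
  endloop
 endfacet
 facet normal 0.302 0.779 -0.549
  outer loop
   vertex 4.6 3.6 1.6
   vertex 1.1 3.9 0.1
   vertex 4.7 4.9 3.5
  endloop
 endfacet
 facet normal 0.380 -0.139 -0.914
  outer loop
   vertex 4.6 3.6 1.6
   vertex 3.8 0.1 1.8
   vertex 1.1 3.9 0.1
  endloop
 endfacet
 facet normal -0.215 0.217 0.952
  outer loop
   vertex 3.1 4.0 4.1
   vertex 0.9 2.7 3.9
   vertex 4.0 2.7 4.6
  endloop
 endfacet
 facet normal 0.103 0.418 0.902
  outer loop
   vertex 3.1 4.0 4.1
   vertex 4.0 2.7 4.6
   vertex 4.7 4.9 3.5
  endloop
 endfacet
 facet normal -0.432 0.632 0.644
  outer loop
   vertex 3.1 4.0 4.1
   vertex 1.6 4.3 2.8
   vertex 0.9 2.7 3.9
  endloop
 endfacet
 facet normal -0.272 0.820 0.504
  outer loop
   vertex 3.1 4.0 4.1
   vertex 4.7 4.9 3.5
   vertex 1.6 4.3 2.8
  endloop
 endfacet
 facet normal -0.220 -0.036 0.975
  outer loop
   vertex 2.1 0.8 4.1
   vertex 4.0 2.7 4.6
   vertex 0.9 2.7 3.9
  endloop
 endfacet
 facet normal 0.502 -0.651 0.569
  outer loop
   vertex 2.1 0.8 4.1
   vertex 3.8 0.1 1.8
   vertex 4.0 2.7 4.6
  endloop
 endfacet
 facet normal -0.336 -0.573 -0.747
  outer loop
   vertex 1.8 0.1 2.7
   vertex 1.1 3.9 0.1
   vertex 3.8 0.1 1.8
  endloop
 endfacet
 facet normal 0.184 -0.894 0.408
  outer loop
   vertex 1.8 0.1 2.7
   vertex 3.8 0.1 1.8
   vertex 2.1 0.8 4.1
  endloop
 endfacet
 facet normal -0.954 -0.268 -0.135
  outer loop
   vertex 1.8 0.1 2.7
   vertex 0.9 2.7 3.9
   vertex 1.1 3.9 0.1
  endloop
 endfacet
 facet normal -0.793 -0.459 0.400
  outer loop
   vertex 1.8 0.1 2.7
   vertex 2.1 0.8 4.1
   vertex 0.9 2.7 3.9
  endloop
 endfacet
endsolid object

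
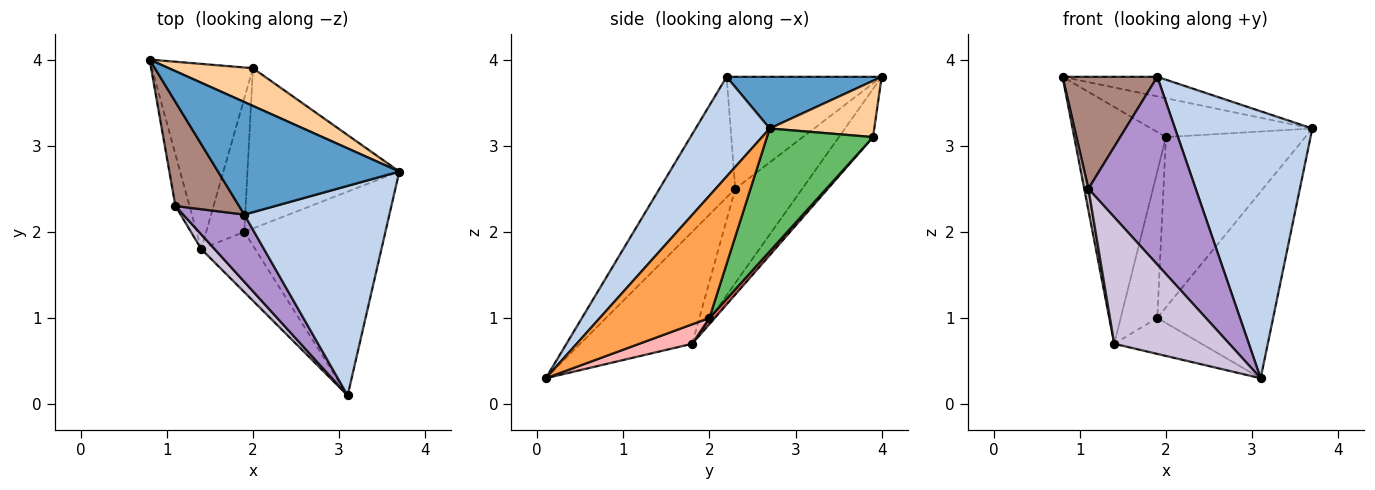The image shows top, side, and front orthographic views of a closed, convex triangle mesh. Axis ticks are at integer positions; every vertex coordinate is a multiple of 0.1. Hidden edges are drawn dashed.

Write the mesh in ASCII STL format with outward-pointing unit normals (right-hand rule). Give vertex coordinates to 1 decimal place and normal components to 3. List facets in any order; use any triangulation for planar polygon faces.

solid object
 facet normal 0.270 0.165 0.949
  outer loop
   vertex 1.9 2.2 3.8
   vertex 3.7 2.7 3.2
   vertex 0.8 4.0 3.8
  endloop
 endfacet
 facet normal 0.391 -0.724 0.568
  outer loop
   vertex 1.9 2.2 3.8
   vertex 3.1 0.1 0.3
   vertex 3.7 2.7 3.2
  endloop
 endfacet
 facet normal 0.538 0.569 -0.622
  outer loop
   vertex 1.9 2.0 1.0
   vertex 3.7 2.7 3.2
   vertex 3.1 0.1 0.3
  endloop
 endfacet
 facet normal 0.422 0.651 0.631
  outer loop
   vertex 2.0 3.9 3.1
   vertex 0.8 4.0 3.8
   vertex 3.7 2.7 3.2
  endloop
 endfacet
 facet normal 0.485 0.637 -0.599
  outer loop
   vertex 2.0 3.9 3.1
   vertex 3.7 2.7 3.2
   vertex 1.9 2.0 1.0
  endloop
 endfacet
 facet normal -0.282 0.756 -0.591
  outer loop
   vertex 1.4 1.8 0.7
   vertex 0.8 4.0 3.8
   vertex 2.0 3.9 3.1
  endloop
 endfacet
 facet normal 0.108 0.735 -0.670
  outer loop
   vertex 1.4 1.8 0.7
   vertex 2.0 3.9 3.1
   vertex 1.9 2.0 1.0
  endloop
 endfacet
 facet normal 0.296 0.489 -0.820
  outer loop
   vertex 1.4 1.8 0.7
   vertex 1.9 2.0 1.0
   vertex 3.1 0.1 0.3
  endloop
 endfacet
 facet normal -0.554 -0.784 0.281
  outer loop
   vertex 1.1 2.3 2.5
   vertex 3.1 0.1 0.3
   vertex 1.9 2.2 3.8
  endloop
 endfacet
 facet normal -0.695 -0.714 0.083
  outer loop
   vertex 1.1 2.3 2.5
   vertex 1.4 1.8 0.7
   vertex 3.1 0.1 0.3
  endloop
 endfacet
 facet normal -0.768 -0.469 0.436
  outer loop
   vertex 1.1 2.3 2.5
   vertex 1.9 2.2 3.8
   vertex 0.8 4.0 3.8
  endloop
 endfacet
 facet normal -0.987 -0.061 -0.147
  outer loop
   vertex 1.1 2.3 2.5
   vertex 0.8 4.0 3.8
   vertex 1.4 1.8 0.7
  endloop
 endfacet
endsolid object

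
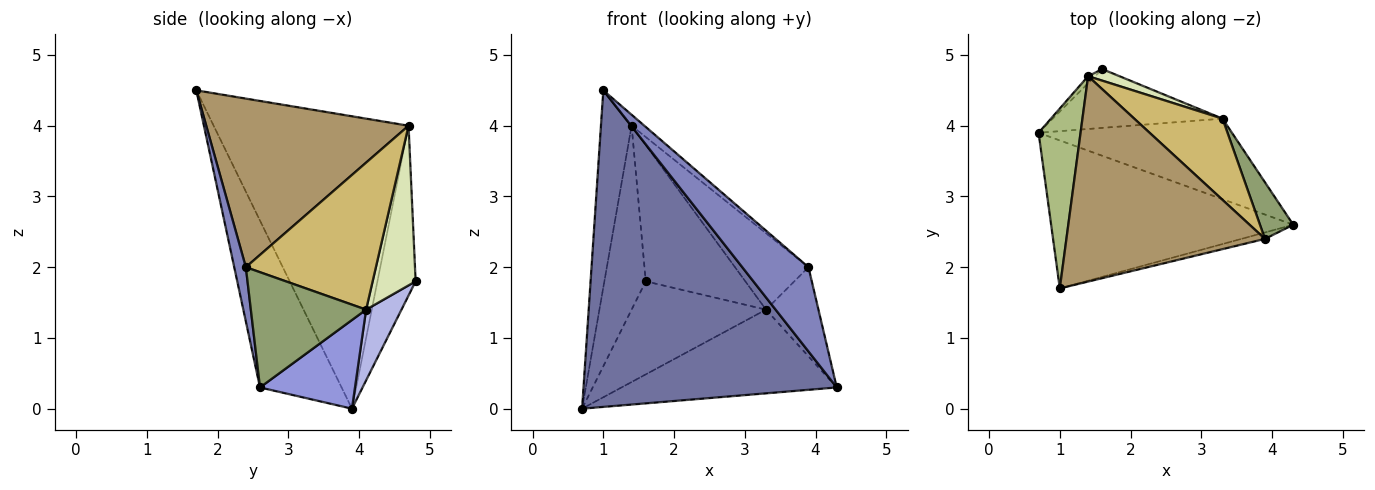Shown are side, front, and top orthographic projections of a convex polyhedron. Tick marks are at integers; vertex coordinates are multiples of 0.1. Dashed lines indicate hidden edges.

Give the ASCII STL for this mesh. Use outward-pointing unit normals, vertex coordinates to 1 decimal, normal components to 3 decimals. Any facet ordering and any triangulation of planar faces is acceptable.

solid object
 facet normal -0.280 -0.870 -0.406
  outer loop
   vertex 1.0 1.7 4.5
   vertex 0.7 3.9 0.0
   vertex 4.3 2.6 0.3
  endloop
 endfacet
 facet normal 0.172 -0.982 -0.075
  outer loop
   vertex 3.9 2.4 2.0
   vertex 1.0 1.7 4.5
   vertex 4.3 2.6 0.3
  endloop
 endfacet
 facet normal 0.303 0.687 -0.661
  outer loop
   vertex 3.3 4.1 1.4
   vertex 4.3 2.6 0.3
   vertex 0.7 3.9 0.0
  endloop
 endfacet
 facet normal 0.217 0.825 -0.521
  outer loop
   vertex 3.3 4.1 1.4
   vertex 0.7 3.9 0.0
   vertex 1.6 4.8 1.8
  endloop
 endfacet
 facet normal 0.880 0.400 0.254
  outer loop
   vertex 3.3 4.1 1.4
   vertex 3.9 2.4 2.0
   vertex 4.3 2.6 0.3
  endloop
 endfacet
 facet normal -0.978 0.154 0.140
  outer loop
   vertex 1.4 4.7 4.0
   vertex 0.7 3.9 0.0
   vertex 1.0 1.7 4.5
  endloop
 endfacet
 facet normal -0.678 0.735 -0.028
  outer loop
   vertex 1.4 4.7 4.0
   vertex 1.6 4.8 1.8
   vertex 0.7 3.9 0.0
  endloop
 endfacet
 facet normal 0.395 0.915 0.078
  outer loop
   vertex 1.4 4.7 4.0
   vertex 3.3 4.1 1.4
   vertex 1.6 4.8 1.8
  endloop
 endfacet
 facet normal 0.647 0.041 0.762
  outer loop
   vertex 1.4 4.7 4.0
   vertex 1.0 1.7 4.5
   vertex 3.9 2.4 2.0
  endloop
 endfacet
 facet normal 0.772 0.436 0.463
  outer loop
   vertex 1.4 4.7 4.0
   vertex 3.9 2.4 2.0
   vertex 3.3 4.1 1.4
  endloop
 endfacet
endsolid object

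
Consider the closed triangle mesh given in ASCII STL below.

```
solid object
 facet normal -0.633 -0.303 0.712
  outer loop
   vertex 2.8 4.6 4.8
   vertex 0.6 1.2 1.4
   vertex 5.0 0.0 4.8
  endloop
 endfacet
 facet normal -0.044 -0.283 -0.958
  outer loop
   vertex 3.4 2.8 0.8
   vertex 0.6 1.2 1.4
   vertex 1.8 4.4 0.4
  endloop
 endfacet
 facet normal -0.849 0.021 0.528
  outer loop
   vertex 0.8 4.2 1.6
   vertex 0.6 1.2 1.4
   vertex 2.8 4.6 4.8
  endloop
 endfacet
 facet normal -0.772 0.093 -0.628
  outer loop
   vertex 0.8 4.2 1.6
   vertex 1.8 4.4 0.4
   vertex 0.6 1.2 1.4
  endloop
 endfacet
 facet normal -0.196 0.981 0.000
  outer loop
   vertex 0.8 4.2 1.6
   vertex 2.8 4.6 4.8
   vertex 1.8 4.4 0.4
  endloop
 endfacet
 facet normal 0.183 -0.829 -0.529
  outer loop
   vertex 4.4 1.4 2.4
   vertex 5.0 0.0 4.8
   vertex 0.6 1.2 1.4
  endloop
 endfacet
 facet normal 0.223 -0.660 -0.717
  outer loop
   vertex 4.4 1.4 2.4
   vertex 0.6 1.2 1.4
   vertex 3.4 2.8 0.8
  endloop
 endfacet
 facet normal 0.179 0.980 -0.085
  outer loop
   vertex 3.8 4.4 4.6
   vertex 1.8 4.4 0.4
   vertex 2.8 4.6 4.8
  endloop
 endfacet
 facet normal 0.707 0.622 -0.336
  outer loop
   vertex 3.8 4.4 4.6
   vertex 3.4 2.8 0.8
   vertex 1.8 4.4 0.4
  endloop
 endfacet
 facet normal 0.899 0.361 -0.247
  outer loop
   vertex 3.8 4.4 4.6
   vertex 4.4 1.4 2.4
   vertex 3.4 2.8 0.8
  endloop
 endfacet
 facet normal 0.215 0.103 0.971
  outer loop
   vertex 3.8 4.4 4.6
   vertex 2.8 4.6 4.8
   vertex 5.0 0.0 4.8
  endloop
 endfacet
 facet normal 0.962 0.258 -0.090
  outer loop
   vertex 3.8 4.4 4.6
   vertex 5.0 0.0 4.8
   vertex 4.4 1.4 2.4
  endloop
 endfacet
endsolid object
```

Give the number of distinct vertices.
8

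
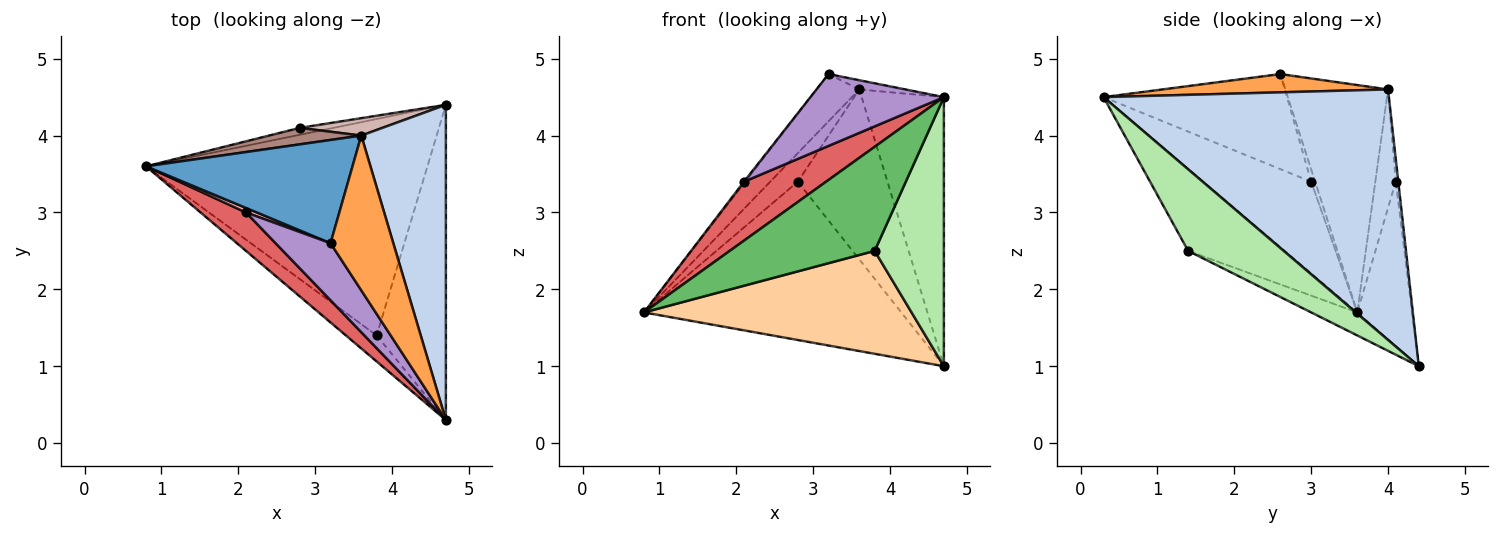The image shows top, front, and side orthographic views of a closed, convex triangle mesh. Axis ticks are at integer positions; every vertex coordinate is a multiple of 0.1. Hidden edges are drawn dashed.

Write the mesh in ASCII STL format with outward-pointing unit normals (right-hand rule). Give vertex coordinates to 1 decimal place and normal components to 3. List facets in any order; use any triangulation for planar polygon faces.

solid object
 facet normal -0.708 0.294 0.643
  outer loop
   vertex 3.6 4.0 4.6
   vertex 0.8 3.6 1.7
   vertex 3.2 2.6 4.8
  endloop
 endfacet
 facet normal 0.914 0.263 0.309
  outer loop
   vertex 3.6 4.0 4.6
   vertex 4.7 0.3 4.5
   vertex 4.7 4.4 1.0
  endloop
 endfacet
 facet normal 0.279 0.057 0.959
  outer loop
   vertex 3.6 4.0 4.6
   vertex 3.2 2.6 4.8
   vertex 4.7 0.3 4.5
  endloop
 endfacet
 facet normal -0.074 -0.428 -0.901
  outer loop
   vertex 3.8 1.4 2.5
   vertex 0.8 3.6 1.7
   vertex 4.7 4.4 1.0
  endloop
 endfacet
 facet normal -0.543 -0.815 -0.204
  outer loop
   vertex 3.8 1.4 2.5
   vertex 4.7 0.3 4.5
   vertex 0.8 3.6 1.7
  endloop
 endfacet
 facet normal 0.668 -0.483 -0.566
  outer loop
   vertex 3.8 1.4 2.5
   vertex 4.7 4.4 1.0
   vertex 4.7 0.3 4.5
  endloop
 endfacet
 facet normal -0.740 -0.563 0.367
  outer loop
   vertex 2.1 3.0 3.4
   vertex 0.8 3.6 1.7
   vertex 4.7 0.3 4.5
  endloop
 endfacet
 facet normal -0.733 0.229 0.641
  outer loop
   vertex 2.1 3.0 3.4
   vertex 3.2 2.6 4.8
   vertex 0.8 3.6 1.7
  endloop
 endfacet
 facet normal -0.733 -0.533 0.423
  outer loop
   vertex 2.1 3.0 3.4
   vertex 4.7 0.3 4.5
   vertex 3.2 2.6 4.8
  endloop
 endfacet
 facet normal -0.208 0.977 -0.043
  outer loop
   vertex 2.8 4.1 3.4
   vertex 4.7 4.4 1.0
   vertex 0.8 3.6 1.7
  endloop
 endfacet
 facet normal -0.540 0.729 0.421
  outer loop
   vertex 2.8 4.1 3.4
   vertex 0.8 3.6 1.7
   vertex 3.6 4.0 4.6
  endloop
 endfacet
 facet normal -0.028 0.994 0.102
  outer loop
   vertex 2.8 4.1 3.4
   vertex 3.6 4.0 4.6
   vertex 4.7 4.4 1.0
  endloop
 endfacet
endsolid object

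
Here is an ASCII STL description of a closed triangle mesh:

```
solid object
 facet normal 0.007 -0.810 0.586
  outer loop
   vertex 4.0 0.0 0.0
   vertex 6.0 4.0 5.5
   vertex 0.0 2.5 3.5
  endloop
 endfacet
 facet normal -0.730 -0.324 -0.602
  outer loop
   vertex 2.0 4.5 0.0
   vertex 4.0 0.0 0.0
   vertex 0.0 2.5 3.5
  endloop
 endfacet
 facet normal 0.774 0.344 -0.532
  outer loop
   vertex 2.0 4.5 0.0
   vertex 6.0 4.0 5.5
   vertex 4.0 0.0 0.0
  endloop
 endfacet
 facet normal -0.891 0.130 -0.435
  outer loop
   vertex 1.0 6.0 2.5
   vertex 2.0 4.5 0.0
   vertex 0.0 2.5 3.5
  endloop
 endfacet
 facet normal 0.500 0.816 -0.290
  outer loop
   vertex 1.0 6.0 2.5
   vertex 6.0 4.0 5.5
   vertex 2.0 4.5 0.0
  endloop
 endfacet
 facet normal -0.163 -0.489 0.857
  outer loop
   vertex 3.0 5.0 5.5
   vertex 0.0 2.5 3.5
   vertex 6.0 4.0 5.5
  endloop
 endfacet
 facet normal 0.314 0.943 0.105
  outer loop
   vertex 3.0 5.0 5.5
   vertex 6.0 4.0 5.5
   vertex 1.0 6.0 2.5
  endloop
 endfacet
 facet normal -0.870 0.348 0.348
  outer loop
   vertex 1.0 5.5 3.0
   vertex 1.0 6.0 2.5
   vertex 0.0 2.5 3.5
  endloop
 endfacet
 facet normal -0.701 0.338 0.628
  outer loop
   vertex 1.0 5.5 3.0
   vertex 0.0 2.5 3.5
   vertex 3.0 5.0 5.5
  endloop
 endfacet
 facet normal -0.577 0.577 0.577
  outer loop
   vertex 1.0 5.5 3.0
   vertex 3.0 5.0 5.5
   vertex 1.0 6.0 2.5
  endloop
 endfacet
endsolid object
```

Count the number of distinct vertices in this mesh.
7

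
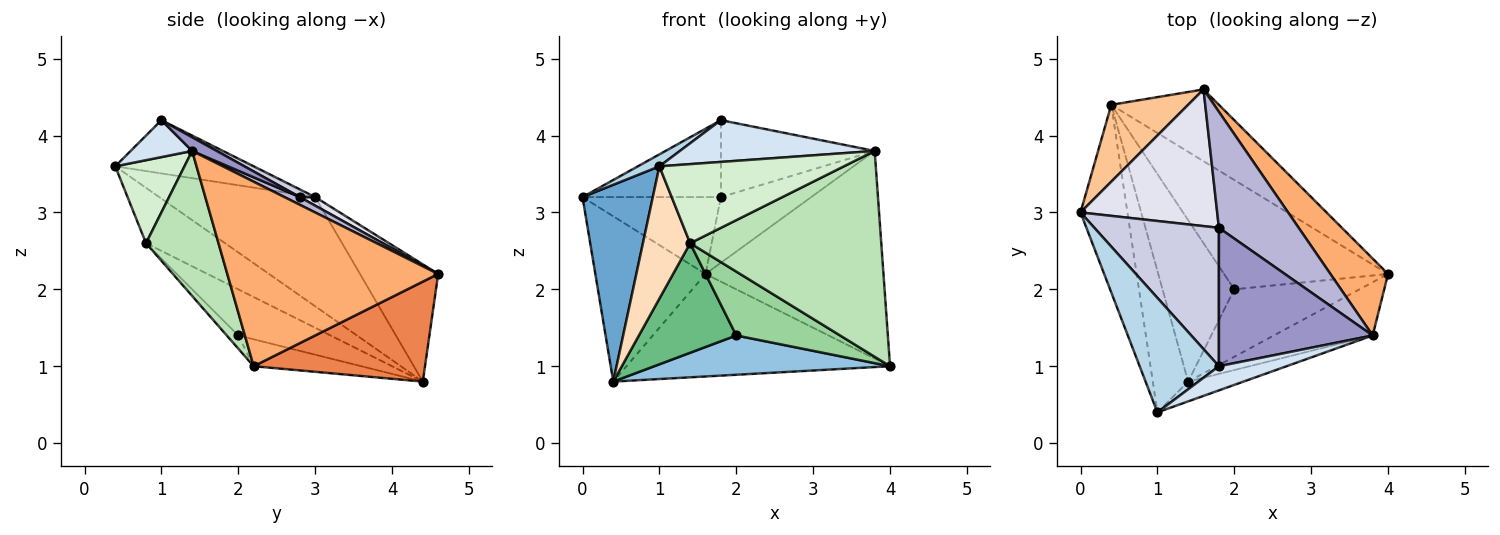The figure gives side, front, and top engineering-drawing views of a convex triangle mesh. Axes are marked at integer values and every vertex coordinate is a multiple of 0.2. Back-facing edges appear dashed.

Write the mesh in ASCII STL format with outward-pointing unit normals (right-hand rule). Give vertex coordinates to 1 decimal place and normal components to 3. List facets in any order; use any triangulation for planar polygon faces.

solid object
 facet normal -0.849 -0.383 -0.365
  outer loop
   vertex 0.4 4.4 0.8
   vertex 1.0 0.4 3.6
   vertex 0.0 3.0 3.2
  endloop
 endfacet
 facet normal -0.153 -0.334 -0.930
  outer loop
   vertex 2.0 2.0 1.4
   vertex 0.4 4.4 0.8
   vertex 4.0 2.2 1.0
  endloop
 endfacet
 facet normal -0.555 -0.086 0.827
  outer loop
   vertex 1.8 1.0 4.2
   vertex 0.0 3.0 3.2
   vertex 1.0 0.4 3.6
  endloop
 endfacet
 facet normal 0.264 -0.835 0.483
  outer loop
   vertex 1.8 1.0 4.2
   vertex 1.0 0.4 3.6
   vertex 3.8 1.4 3.8
  endloop
 endfacet
 facet normal 0.470 0.723 -0.506
  outer loop
   vertex 1.6 4.6 2.2
   vertex 4.0 2.2 1.0
   vertex 0.4 4.4 0.8
  endloop
 endfacet
 facet normal 0.743 0.627 0.232
  outer loop
   vertex 1.6 4.6 2.2
   vertex 3.8 1.4 3.8
   vertex 4.0 2.2 1.0
  endloop
 endfacet
 facet normal -0.541 0.763 0.355
  outer loop
   vertex 1.6 4.6 2.2
   vertex 0.4 4.4 0.8
   vertex 0.0 3.0 3.2
  endloop
 endfacet
 facet normal -0.753 -0.450 -0.481
  outer loop
   vertex 1.4 0.8 2.6
   vertex 1.0 0.4 3.6
   vertex 0.4 4.4 0.8
  endloop
 endfacet
 facet normal -0.470 -0.496 -0.731
  outer loop
   vertex 1.4 0.8 2.6
   vertex 0.4 4.4 0.8
   vertex 2.0 2.0 1.4
  endloop
 endfacet
 facet normal -0.076 -0.686 -0.724
  outer loop
   vertex 1.4 0.8 2.6
   vertex 2.0 2.0 1.4
   vertex 4.0 2.2 1.0
  endloop
 endfacet
 facet normal 0.345 -0.909 -0.235
  outer loop
   vertex 1.4 0.8 2.6
   vertex 4.0 2.2 1.0
   vertex 3.8 1.4 3.8
  endloop
 endfacet
 facet normal 0.342 -0.912 -0.228
  outer loop
   vertex 1.4 0.8 2.6
   vertex 3.8 1.4 3.8
   vertex 1.0 0.4 3.6
  endloop
 endfacet
 facet normal 0.077 0.484 0.872
  outer loop
   vertex 1.8 2.8 3.2
   vertex 1.8 1.0 4.2
   vertex 3.8 1.4 3.8
  endloop
 endfacet
 facet normal 0.084 0.491 0.867
  outer loop
   vertex 1.8 2.8 3.2
   vertex 3.8 1.4 3.8
   vertex 1.6 4.6 2.2
  endloop
 endfacet
 facet normal 0.054 0.485 0.873
  outer loop
   vertex 1.8 2.8 3.2
   vertex 0.0 3.0 3.2
   vertex 1.8 1.0 4.2
  endloop
 endfacet
 facet normal 0.054 0.490 0.870
  outer loop
   vertex 1.8 2.8 3.2
   vertex 1.6 4.6 2.2
   vertex 0.0 3.0 3.2
  endloop
 endfacet
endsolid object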